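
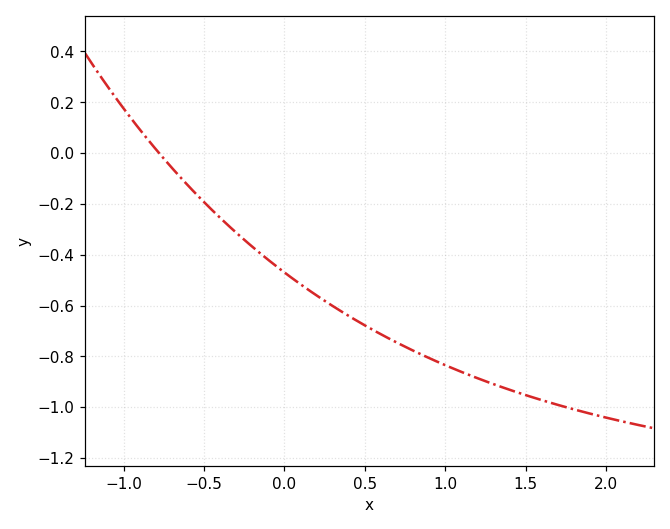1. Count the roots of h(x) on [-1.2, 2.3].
1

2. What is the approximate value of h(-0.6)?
-0.127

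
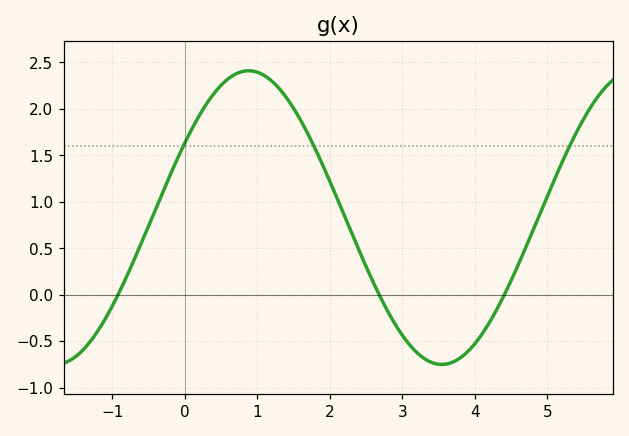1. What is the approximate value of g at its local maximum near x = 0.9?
2.4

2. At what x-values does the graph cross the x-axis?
-1, 2.6, 4.4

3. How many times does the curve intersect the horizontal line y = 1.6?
3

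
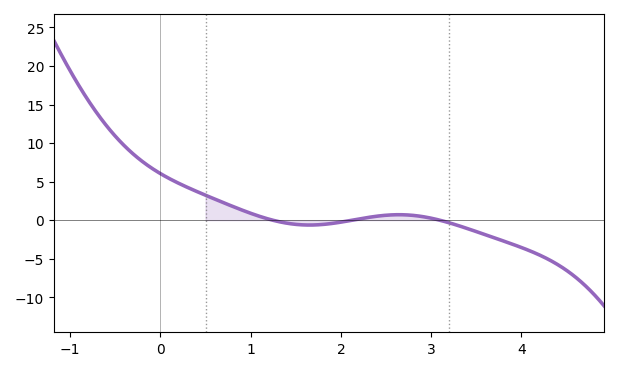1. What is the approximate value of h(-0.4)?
9.5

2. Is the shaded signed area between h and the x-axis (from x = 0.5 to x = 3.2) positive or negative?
positive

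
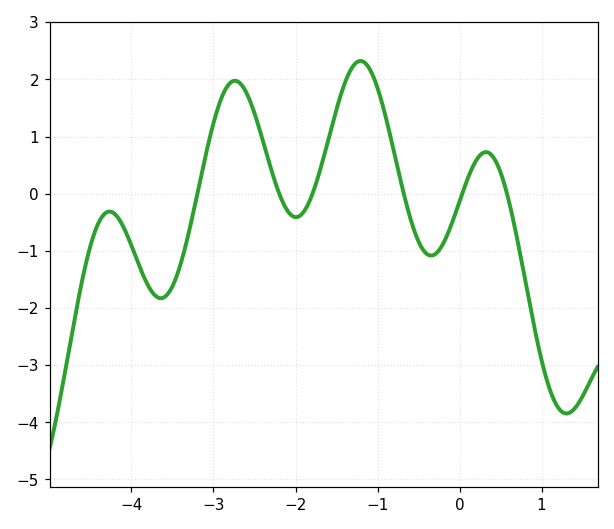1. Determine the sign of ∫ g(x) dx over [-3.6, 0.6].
positive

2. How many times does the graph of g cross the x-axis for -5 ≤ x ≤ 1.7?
6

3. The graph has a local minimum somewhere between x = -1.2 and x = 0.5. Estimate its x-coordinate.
-0.3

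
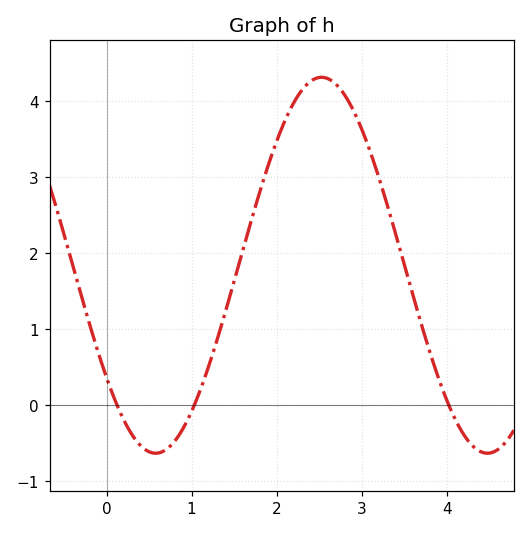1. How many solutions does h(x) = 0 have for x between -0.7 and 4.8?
3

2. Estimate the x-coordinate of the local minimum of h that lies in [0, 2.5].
0.577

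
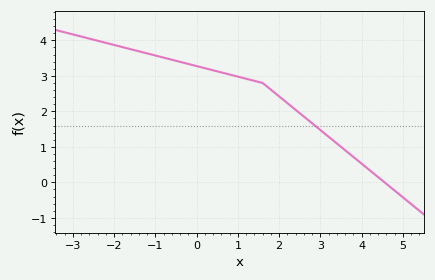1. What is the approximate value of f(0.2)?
3.2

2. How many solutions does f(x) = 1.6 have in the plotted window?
1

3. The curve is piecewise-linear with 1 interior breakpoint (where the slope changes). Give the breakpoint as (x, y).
(1.6, 2.8)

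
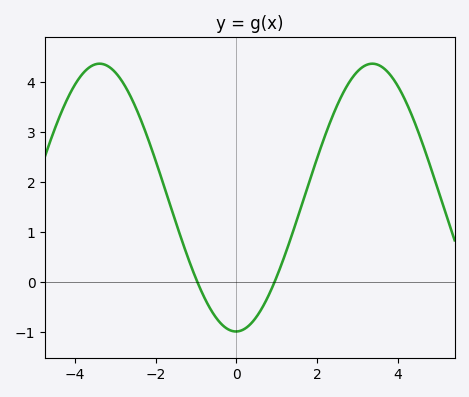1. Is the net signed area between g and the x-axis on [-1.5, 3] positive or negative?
positive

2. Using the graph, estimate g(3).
4.2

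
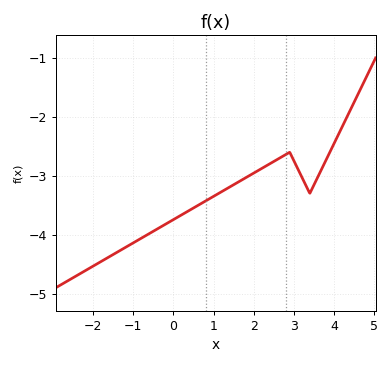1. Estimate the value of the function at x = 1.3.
-3.23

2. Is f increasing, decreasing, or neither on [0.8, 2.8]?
increasing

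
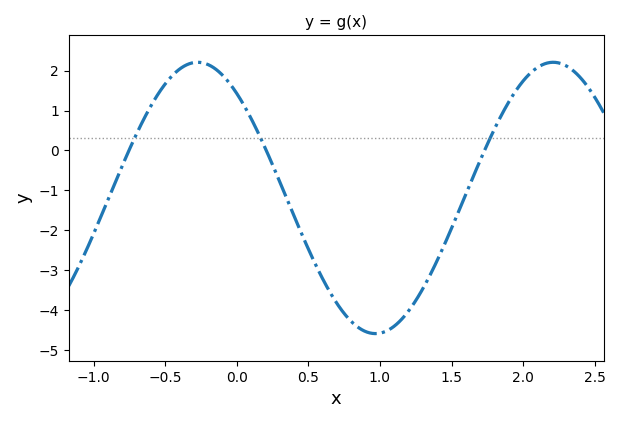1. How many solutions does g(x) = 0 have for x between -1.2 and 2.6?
3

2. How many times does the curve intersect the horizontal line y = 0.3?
3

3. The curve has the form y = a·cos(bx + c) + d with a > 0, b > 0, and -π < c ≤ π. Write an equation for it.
y = 3.4cos(2.5x + 0.69) - 1.19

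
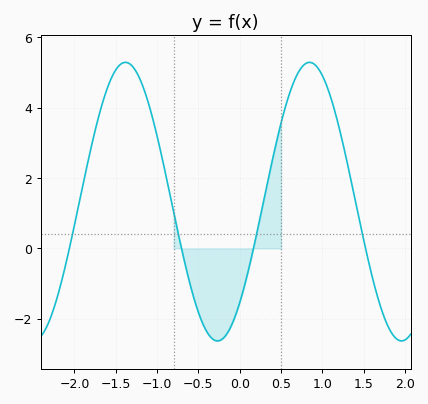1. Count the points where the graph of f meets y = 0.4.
4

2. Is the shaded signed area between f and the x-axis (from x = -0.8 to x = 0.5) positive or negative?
negative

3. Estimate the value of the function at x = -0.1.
-2.2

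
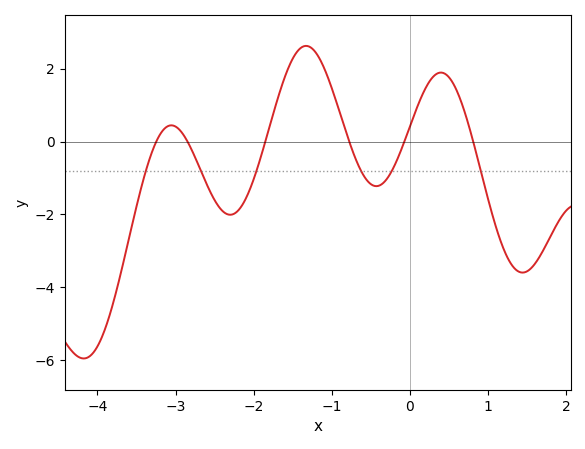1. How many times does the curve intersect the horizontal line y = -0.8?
6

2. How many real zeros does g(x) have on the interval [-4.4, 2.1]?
6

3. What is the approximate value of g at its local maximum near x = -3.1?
0.4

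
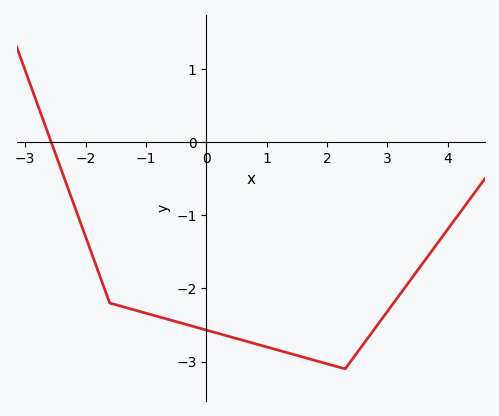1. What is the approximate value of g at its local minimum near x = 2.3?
-3.1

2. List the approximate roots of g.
-2.57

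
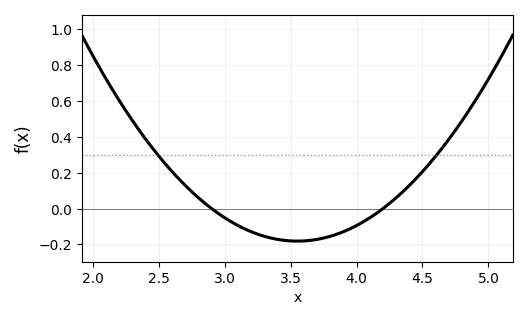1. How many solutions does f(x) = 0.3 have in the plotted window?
2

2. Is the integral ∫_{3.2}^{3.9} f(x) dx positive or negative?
negative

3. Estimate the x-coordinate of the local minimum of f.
3.55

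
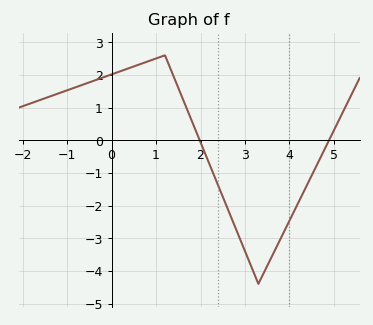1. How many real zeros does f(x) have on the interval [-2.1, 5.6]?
2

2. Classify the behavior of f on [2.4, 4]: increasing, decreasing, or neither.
neither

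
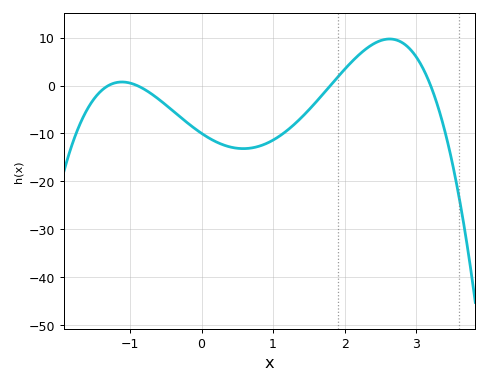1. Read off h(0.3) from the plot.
-12.4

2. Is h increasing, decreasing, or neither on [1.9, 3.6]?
neither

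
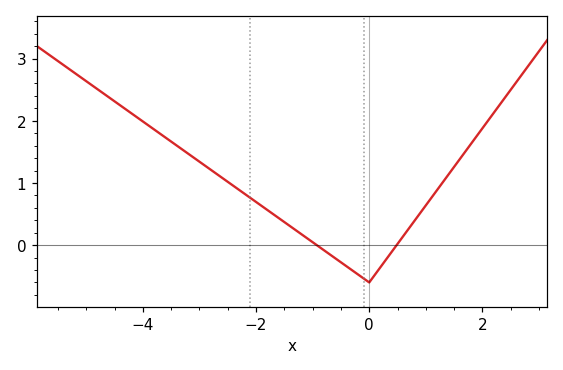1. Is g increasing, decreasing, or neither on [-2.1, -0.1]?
decreasing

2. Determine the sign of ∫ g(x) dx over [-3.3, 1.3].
positive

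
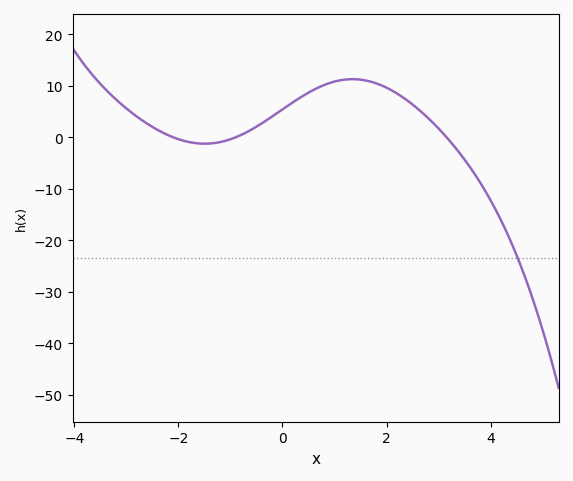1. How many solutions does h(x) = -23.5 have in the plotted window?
1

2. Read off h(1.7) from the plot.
10.8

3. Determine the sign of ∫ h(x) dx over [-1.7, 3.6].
positive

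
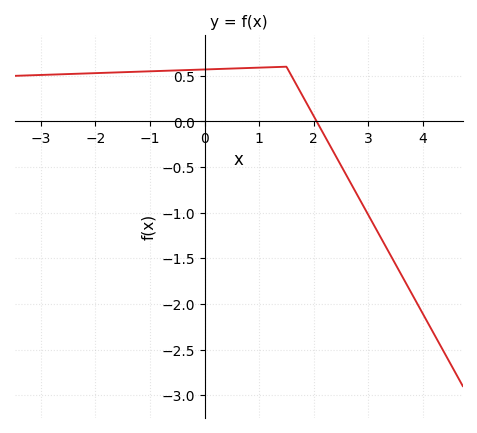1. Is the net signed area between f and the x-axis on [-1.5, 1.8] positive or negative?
positive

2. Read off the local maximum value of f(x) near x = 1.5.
0.6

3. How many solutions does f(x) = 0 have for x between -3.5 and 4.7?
1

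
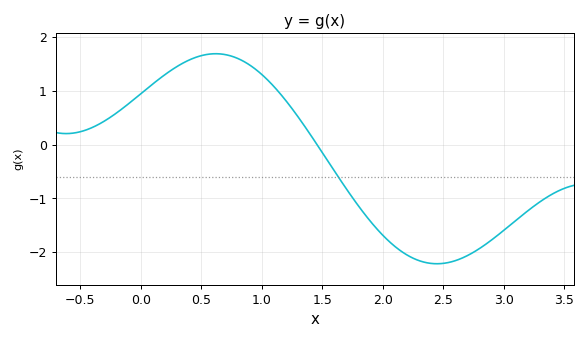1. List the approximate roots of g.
1.46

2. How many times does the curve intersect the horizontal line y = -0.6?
1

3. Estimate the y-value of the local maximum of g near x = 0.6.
1.69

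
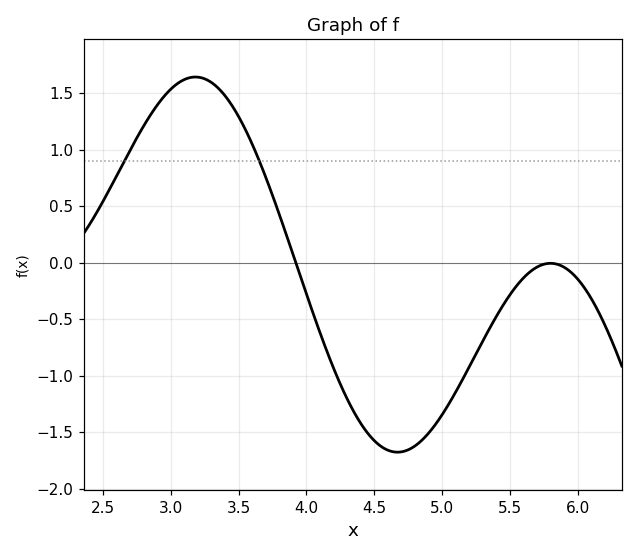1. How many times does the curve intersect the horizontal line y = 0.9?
2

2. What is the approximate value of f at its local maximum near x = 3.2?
1.64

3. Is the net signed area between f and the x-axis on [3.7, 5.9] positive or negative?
negative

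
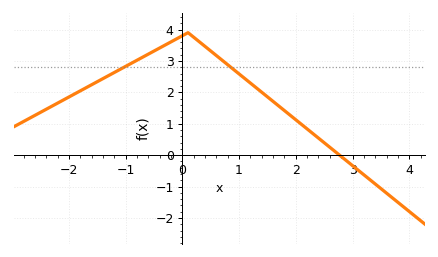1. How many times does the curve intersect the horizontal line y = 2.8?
2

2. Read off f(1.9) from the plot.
1.27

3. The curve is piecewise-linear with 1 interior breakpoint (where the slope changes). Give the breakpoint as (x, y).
(0.1, 3.9)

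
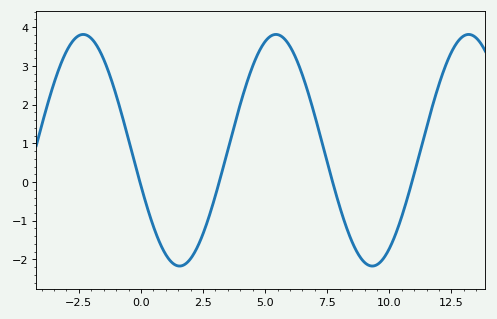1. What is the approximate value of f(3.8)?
1.55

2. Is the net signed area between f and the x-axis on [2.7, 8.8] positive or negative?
positive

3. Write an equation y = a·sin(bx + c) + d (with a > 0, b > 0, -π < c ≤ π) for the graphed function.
y = 2.99sin(0.81x - 2.83) + 0.82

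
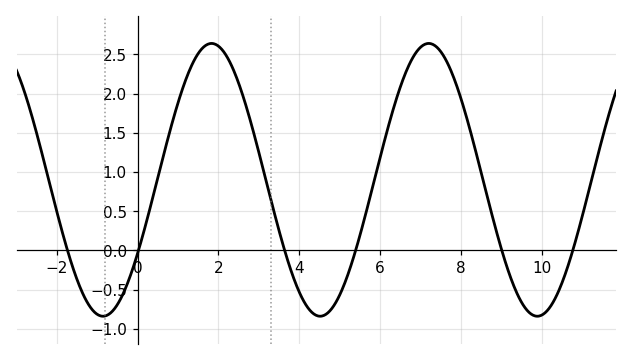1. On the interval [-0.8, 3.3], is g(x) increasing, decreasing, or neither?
neither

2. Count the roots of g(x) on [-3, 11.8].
6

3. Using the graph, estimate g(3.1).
1.05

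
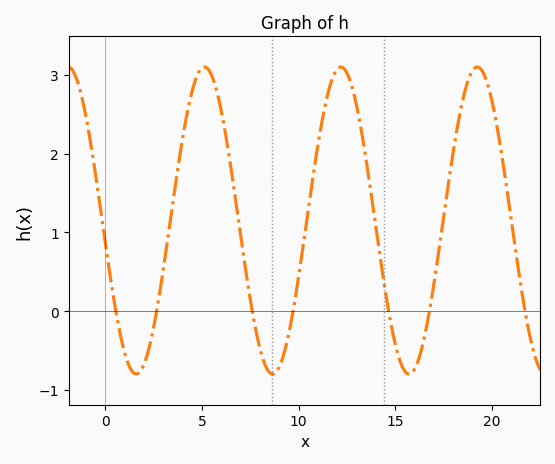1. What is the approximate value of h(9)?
-0.71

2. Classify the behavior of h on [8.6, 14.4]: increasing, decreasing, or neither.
neither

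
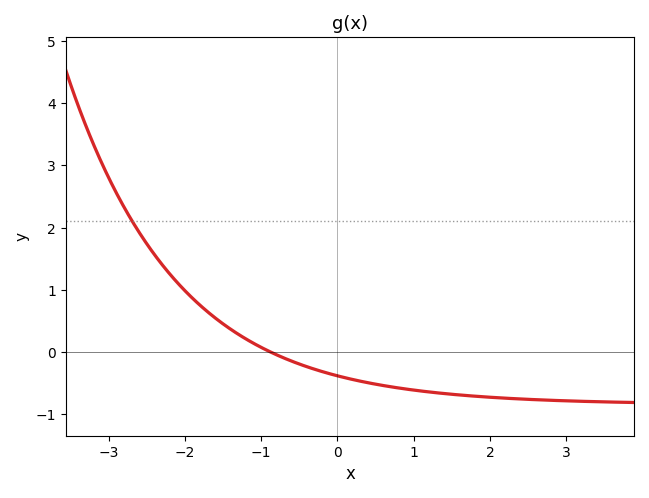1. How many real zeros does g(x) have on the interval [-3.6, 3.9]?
1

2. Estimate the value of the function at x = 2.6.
-0.8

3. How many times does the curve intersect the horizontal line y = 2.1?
1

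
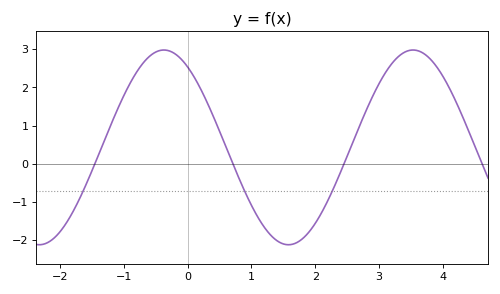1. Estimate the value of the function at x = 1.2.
-1.66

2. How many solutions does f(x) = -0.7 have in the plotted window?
3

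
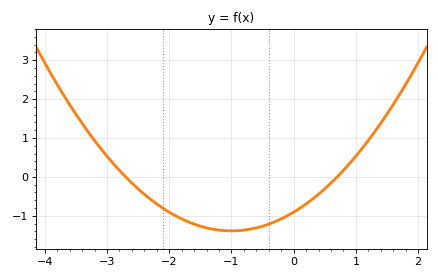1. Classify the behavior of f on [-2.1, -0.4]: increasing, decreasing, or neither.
neither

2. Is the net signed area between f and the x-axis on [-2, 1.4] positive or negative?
negative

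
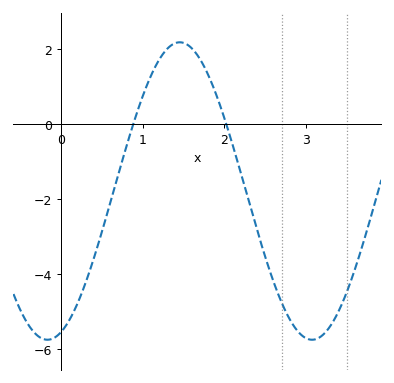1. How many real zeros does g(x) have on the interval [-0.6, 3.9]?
2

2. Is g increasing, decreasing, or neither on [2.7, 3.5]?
neither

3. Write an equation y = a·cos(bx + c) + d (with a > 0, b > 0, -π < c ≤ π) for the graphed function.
y = 3.97cos(1.9x - 2.8) - 1.79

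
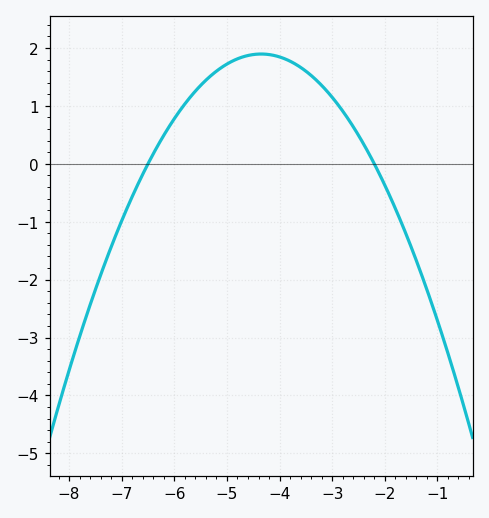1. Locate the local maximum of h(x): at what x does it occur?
-4.35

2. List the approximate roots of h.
-6.5, -2.2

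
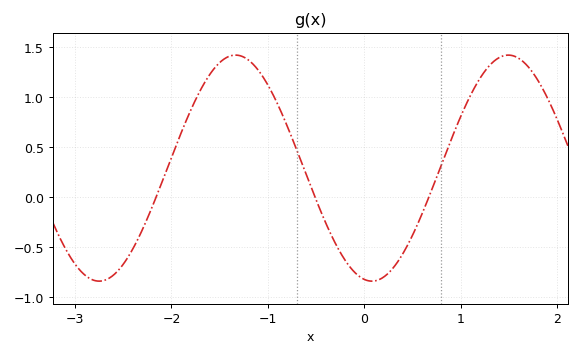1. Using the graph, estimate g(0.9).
0.567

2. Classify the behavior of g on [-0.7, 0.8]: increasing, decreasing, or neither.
neither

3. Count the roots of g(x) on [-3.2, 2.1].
3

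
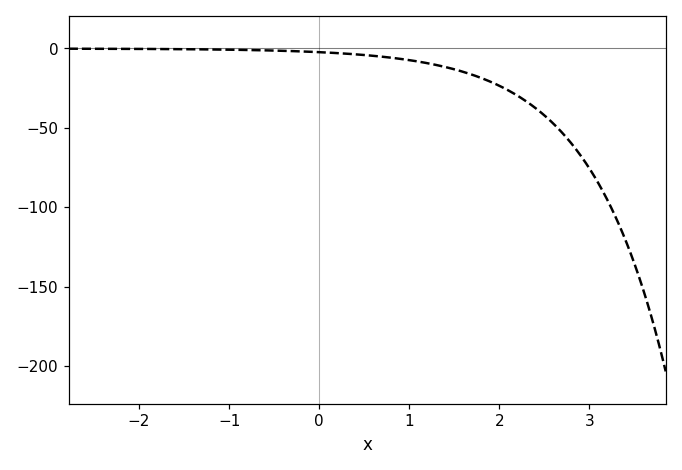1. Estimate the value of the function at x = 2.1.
-25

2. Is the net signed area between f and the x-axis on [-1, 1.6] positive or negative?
negative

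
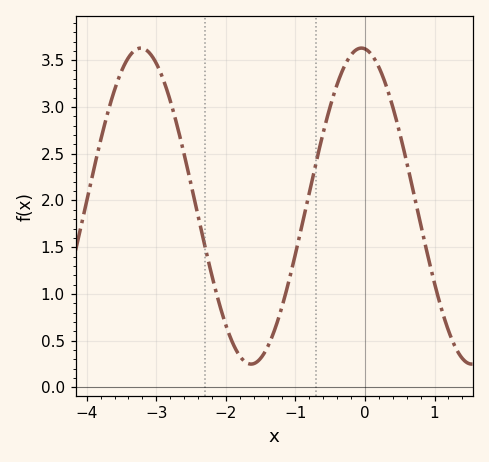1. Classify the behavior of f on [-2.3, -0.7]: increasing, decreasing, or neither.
neither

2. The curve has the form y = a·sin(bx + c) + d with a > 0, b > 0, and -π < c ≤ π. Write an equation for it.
y = 1.69sin(2x + 1.7) + 1.94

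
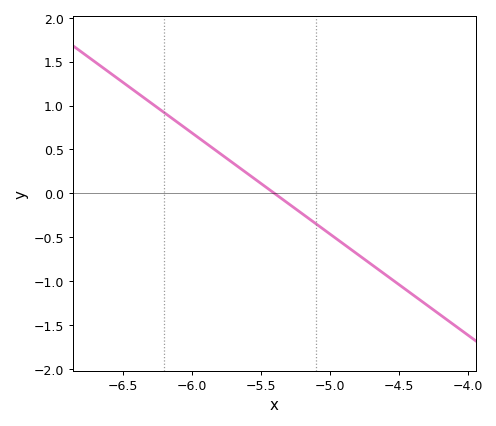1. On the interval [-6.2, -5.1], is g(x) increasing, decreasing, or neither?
decreasing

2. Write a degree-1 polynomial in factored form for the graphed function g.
y = -1.15(x + 5.4)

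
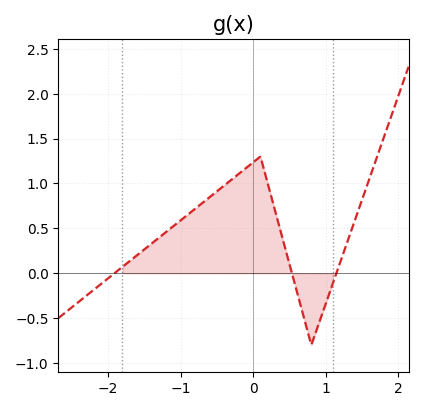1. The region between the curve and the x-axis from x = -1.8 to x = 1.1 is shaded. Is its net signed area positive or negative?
positive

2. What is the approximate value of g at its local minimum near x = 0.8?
-0.798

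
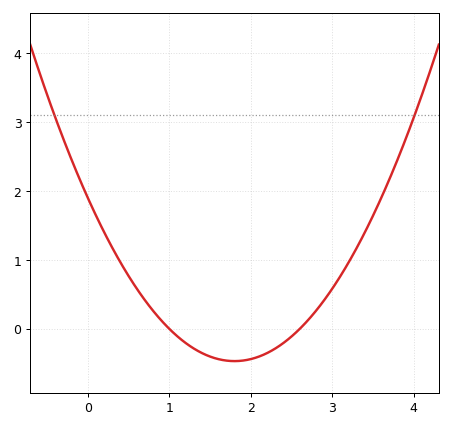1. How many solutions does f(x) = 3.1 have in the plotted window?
2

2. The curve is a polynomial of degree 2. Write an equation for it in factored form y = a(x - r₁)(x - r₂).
y = 0.73(x - 1)(x - 2.6)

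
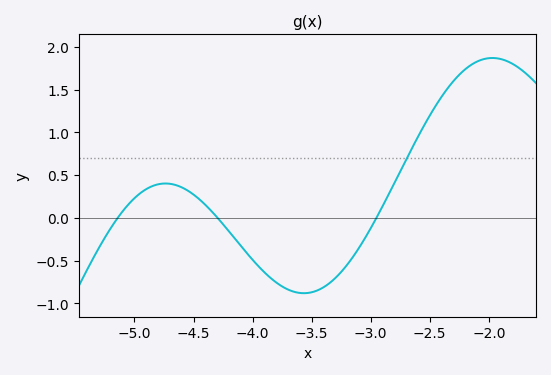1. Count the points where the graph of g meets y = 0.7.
1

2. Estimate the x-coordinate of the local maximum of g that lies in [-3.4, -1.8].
-1.97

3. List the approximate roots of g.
-5.14, -4.3, -2.95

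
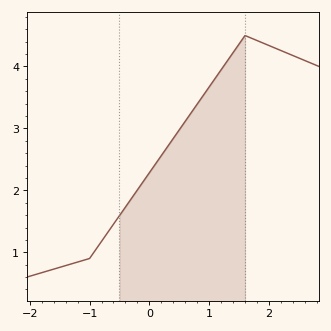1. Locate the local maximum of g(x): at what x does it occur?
1.6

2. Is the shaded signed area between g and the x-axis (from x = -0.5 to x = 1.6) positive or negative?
positive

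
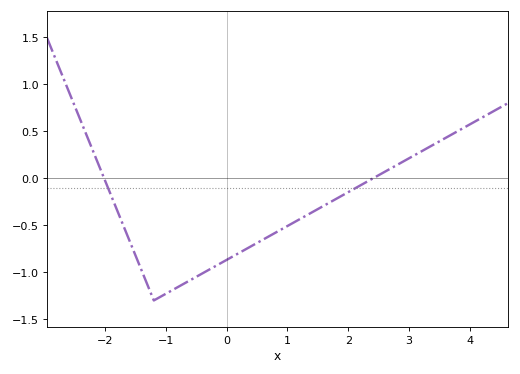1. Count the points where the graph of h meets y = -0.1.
2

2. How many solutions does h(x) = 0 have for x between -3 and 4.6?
2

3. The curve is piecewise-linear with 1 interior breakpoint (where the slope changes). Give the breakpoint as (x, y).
(-1.2, -1.3)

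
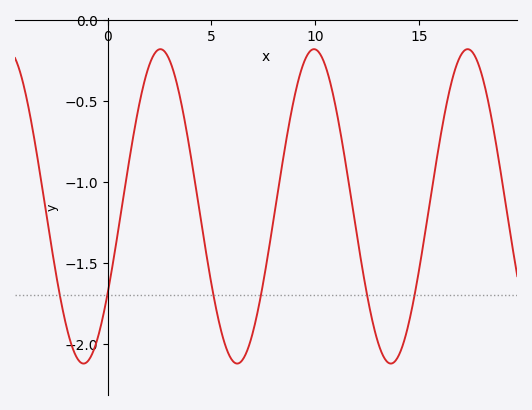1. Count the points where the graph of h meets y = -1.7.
6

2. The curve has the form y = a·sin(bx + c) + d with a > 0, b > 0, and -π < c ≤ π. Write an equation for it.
y = 0.97sin(0.85x - 0.592) - 1.15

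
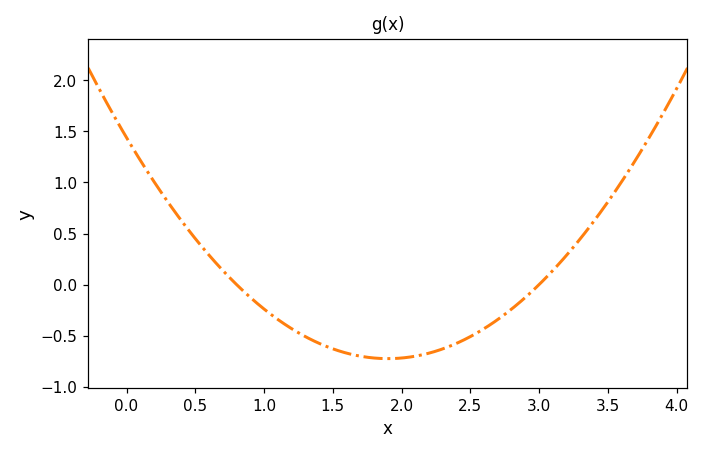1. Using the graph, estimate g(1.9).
-0.726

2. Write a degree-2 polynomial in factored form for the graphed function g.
y = 0.6(x - 0.8)(x - 3)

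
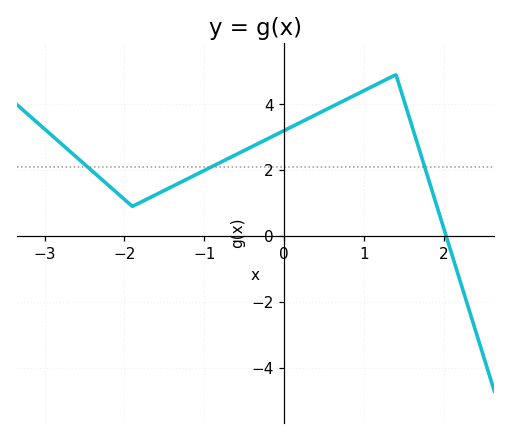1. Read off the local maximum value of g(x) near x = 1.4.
4.9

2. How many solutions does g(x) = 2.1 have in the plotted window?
3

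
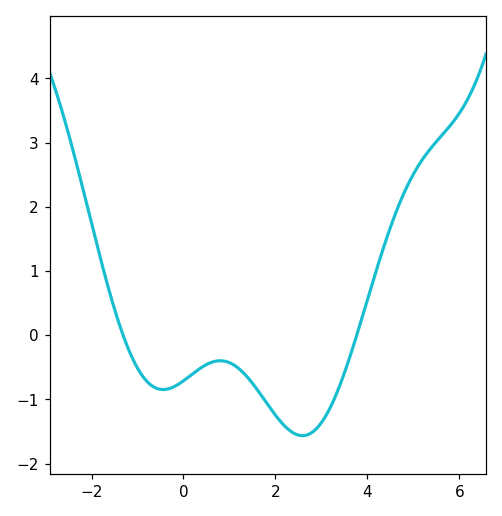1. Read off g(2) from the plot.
-1.24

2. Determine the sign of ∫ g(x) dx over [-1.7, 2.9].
negative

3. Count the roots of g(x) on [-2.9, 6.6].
2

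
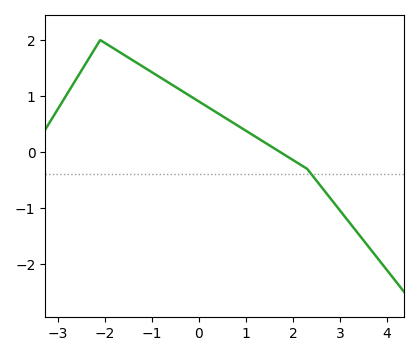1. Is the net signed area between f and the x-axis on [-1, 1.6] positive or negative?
positive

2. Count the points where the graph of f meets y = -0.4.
1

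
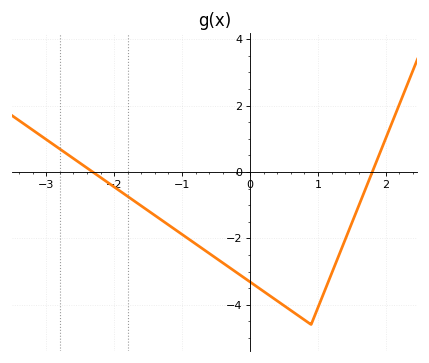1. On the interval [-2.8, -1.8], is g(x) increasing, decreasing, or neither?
decreasing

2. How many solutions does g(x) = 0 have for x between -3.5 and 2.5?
2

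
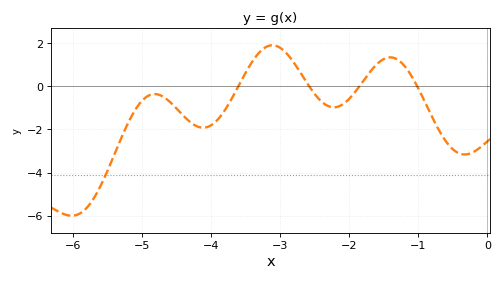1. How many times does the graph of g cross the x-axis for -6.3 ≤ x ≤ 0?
4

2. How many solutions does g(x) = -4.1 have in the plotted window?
1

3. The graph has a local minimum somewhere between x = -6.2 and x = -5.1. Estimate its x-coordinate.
-6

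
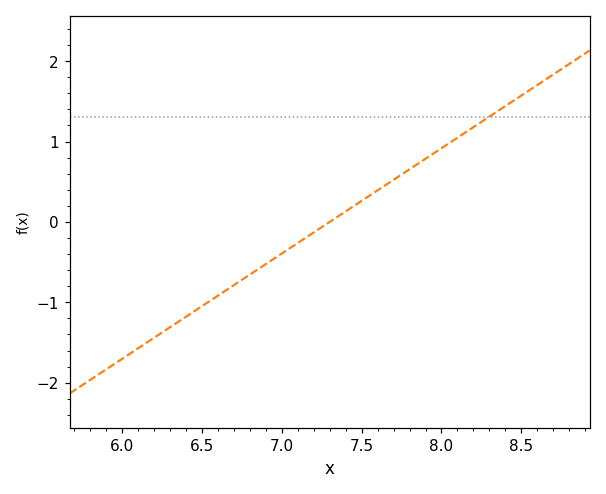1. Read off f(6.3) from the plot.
-1.3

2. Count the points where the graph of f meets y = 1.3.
1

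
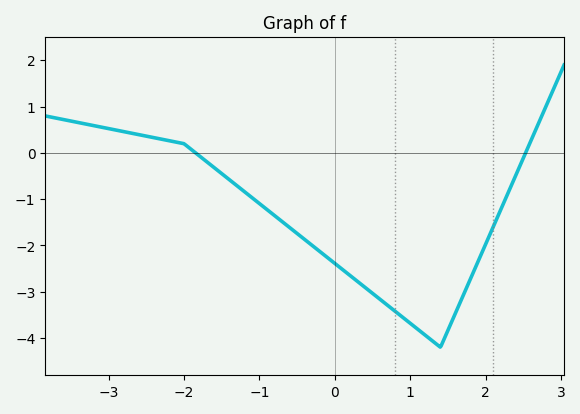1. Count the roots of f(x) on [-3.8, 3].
2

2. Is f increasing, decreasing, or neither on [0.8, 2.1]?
neither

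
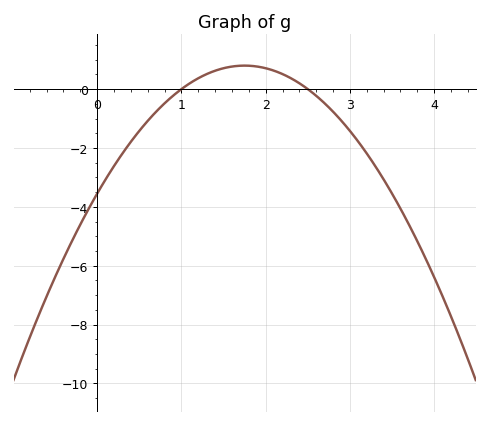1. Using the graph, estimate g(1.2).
0.4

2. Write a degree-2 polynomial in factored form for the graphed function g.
y = -1.42(x - 1)(x - 2.5)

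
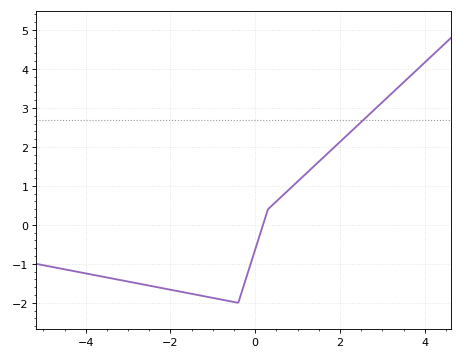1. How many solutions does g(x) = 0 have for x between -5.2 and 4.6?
1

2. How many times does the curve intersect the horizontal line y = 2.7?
1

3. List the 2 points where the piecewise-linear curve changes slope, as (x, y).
(-0.4, -2); (0.3, 0.4)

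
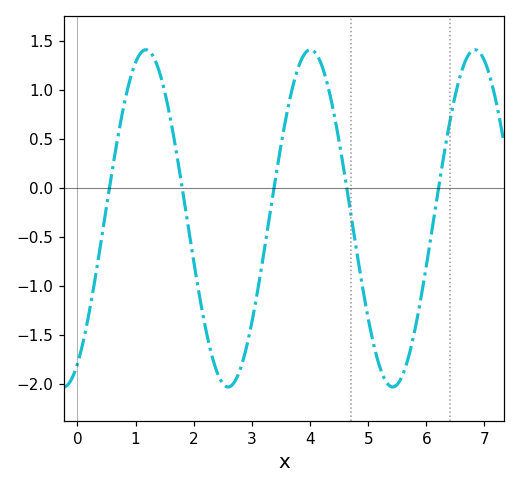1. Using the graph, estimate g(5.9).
-1.15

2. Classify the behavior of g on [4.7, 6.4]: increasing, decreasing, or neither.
neither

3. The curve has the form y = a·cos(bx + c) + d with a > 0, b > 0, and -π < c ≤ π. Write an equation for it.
y = 1.72cos(2.2x - 2.6) - 0.31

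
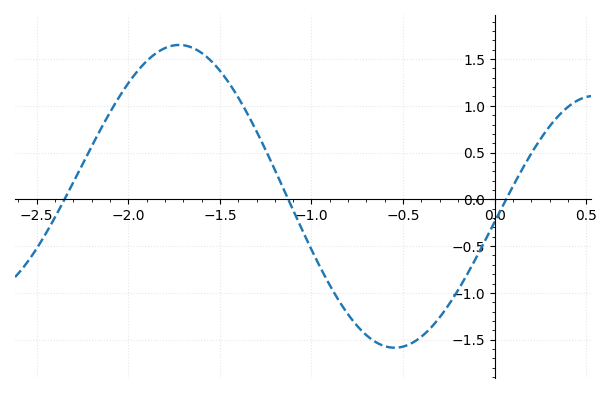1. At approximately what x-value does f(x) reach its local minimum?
-0.55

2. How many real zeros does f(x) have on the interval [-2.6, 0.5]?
3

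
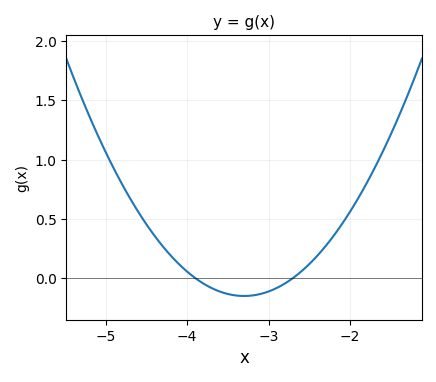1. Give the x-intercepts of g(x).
-3.9, -2.7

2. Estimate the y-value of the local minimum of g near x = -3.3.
-0.151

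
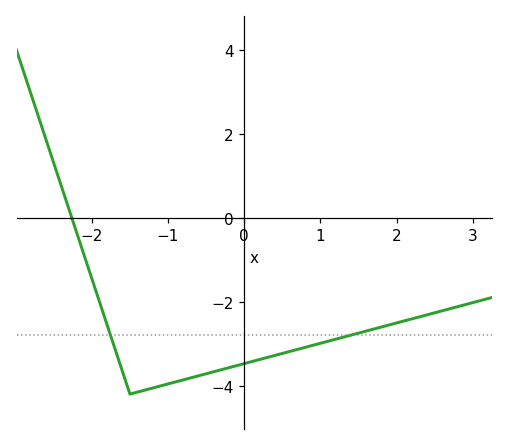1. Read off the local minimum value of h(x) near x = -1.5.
-4.2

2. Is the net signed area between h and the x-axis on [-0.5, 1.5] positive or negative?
negative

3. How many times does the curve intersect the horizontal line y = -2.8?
2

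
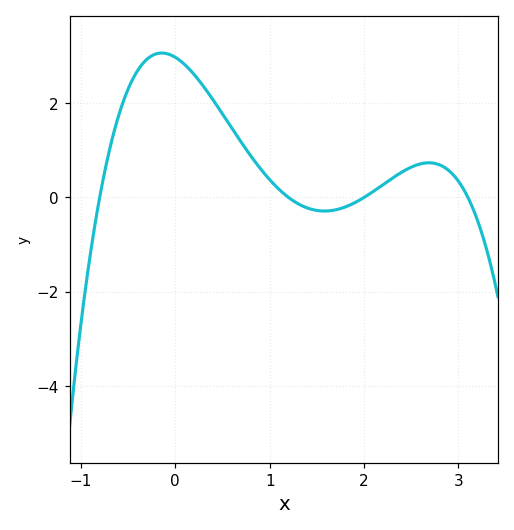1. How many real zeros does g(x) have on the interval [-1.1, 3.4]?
4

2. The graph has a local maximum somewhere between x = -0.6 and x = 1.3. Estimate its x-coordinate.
-0.143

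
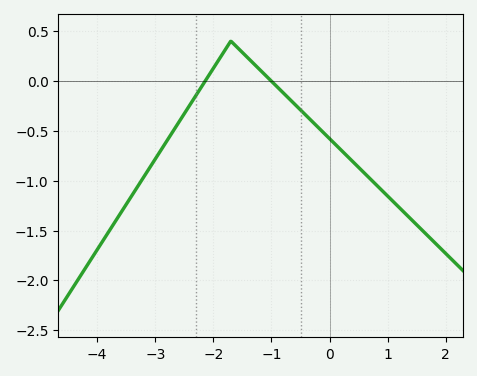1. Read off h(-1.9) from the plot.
0.2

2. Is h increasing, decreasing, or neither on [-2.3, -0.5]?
neither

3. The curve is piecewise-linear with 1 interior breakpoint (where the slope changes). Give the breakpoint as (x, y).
(-1.7, 0.4)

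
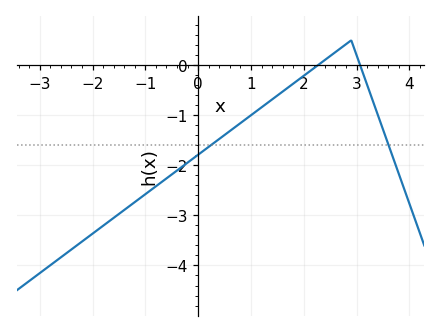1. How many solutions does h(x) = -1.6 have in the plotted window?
2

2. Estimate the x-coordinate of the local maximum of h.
3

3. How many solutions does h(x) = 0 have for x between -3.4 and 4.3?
2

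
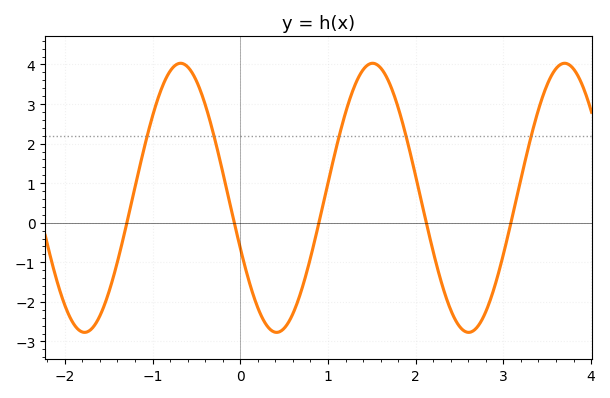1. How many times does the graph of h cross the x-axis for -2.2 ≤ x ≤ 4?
5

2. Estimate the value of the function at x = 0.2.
-2.1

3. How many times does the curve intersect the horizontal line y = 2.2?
5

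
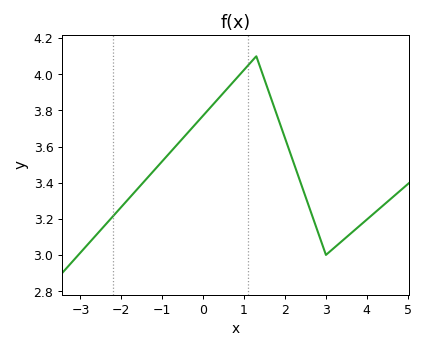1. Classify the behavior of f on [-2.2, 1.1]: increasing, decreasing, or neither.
increasing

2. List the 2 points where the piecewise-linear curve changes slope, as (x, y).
(1.3, 4.1); (3, 3)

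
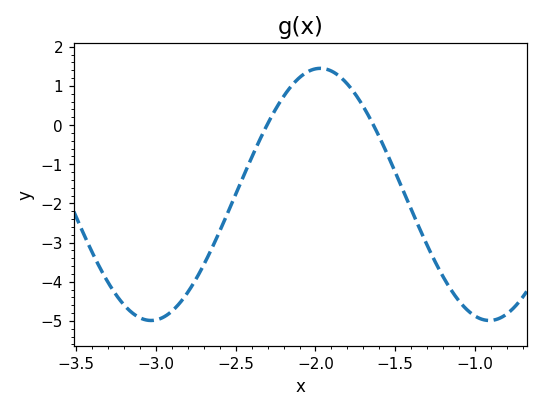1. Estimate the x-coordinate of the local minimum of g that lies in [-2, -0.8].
-0.909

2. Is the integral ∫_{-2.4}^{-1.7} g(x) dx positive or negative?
positive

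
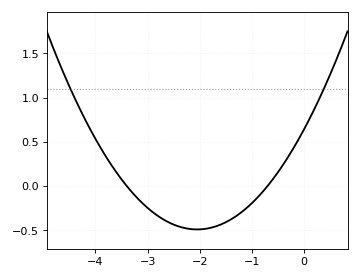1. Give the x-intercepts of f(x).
-3.4, -0.7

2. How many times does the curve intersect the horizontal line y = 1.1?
2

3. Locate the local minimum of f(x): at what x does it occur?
-2.05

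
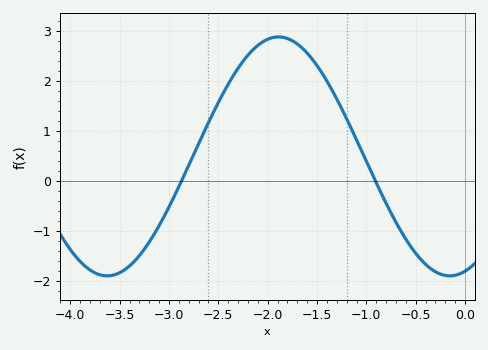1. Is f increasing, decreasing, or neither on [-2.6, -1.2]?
neither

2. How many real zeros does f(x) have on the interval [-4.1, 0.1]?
2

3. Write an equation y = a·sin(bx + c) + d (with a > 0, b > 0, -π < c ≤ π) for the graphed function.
y = 2.39sin(1.81x - 1.29) + 0.49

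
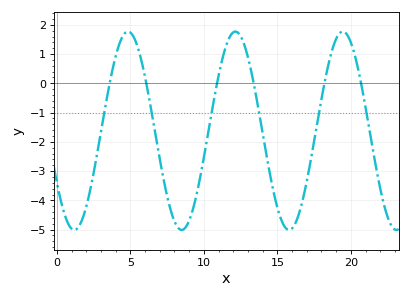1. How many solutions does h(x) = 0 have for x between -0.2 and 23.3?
6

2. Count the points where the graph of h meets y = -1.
6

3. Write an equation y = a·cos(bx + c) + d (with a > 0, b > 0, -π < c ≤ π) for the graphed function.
y = 3.39cos(0.86x + 2.1) - 1.62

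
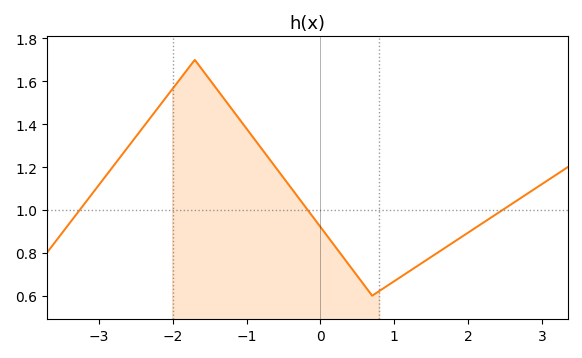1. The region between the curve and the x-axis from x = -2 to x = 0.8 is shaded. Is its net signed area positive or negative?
positive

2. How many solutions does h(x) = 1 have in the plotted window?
3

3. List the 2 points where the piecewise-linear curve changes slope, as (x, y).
(-1.7, 1.7); (0.7, 0.6)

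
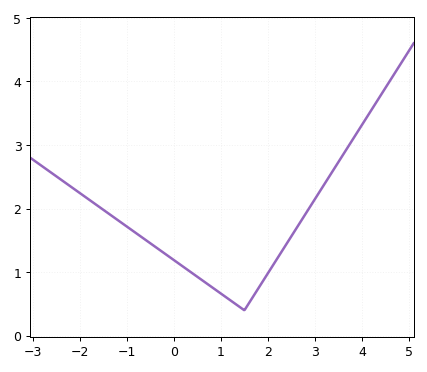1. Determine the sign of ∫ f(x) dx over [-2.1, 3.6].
positive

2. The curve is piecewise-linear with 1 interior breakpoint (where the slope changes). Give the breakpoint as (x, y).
(1.5, 0.4)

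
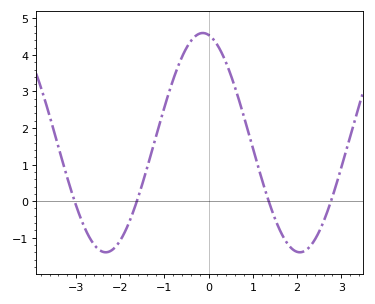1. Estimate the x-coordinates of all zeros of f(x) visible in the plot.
-3.03, -1.62, 1.36, 2.77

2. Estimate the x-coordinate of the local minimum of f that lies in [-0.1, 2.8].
2.06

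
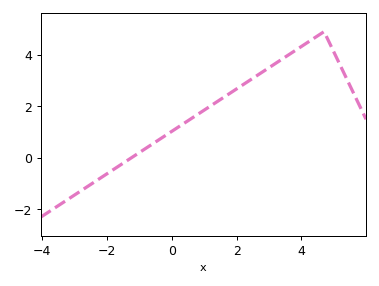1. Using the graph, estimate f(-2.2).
-0.8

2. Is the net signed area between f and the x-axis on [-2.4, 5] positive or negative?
positive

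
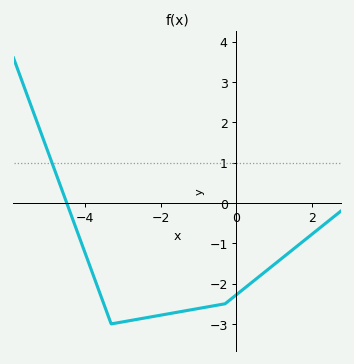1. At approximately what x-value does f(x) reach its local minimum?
-3.2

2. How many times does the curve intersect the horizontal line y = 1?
1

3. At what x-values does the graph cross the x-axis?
-4.4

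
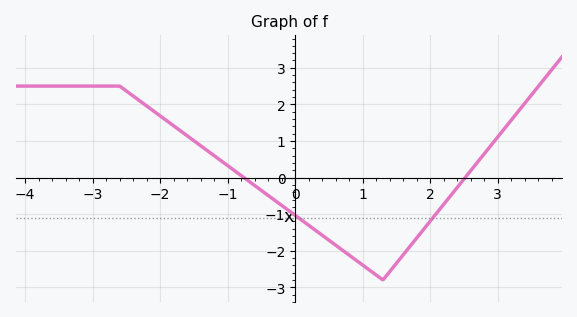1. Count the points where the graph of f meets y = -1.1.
2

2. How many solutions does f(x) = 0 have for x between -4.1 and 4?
2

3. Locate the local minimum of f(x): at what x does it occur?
1.4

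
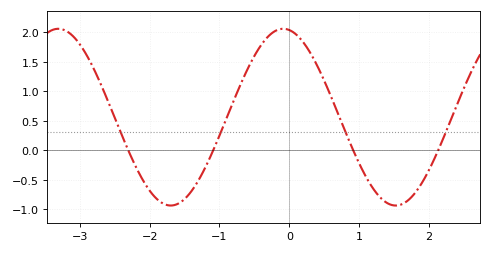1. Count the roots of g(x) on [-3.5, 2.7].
4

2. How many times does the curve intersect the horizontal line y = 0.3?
4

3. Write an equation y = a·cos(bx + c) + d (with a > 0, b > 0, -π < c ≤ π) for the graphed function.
y = 1.5cos(1.9x + 0.17) + 0.56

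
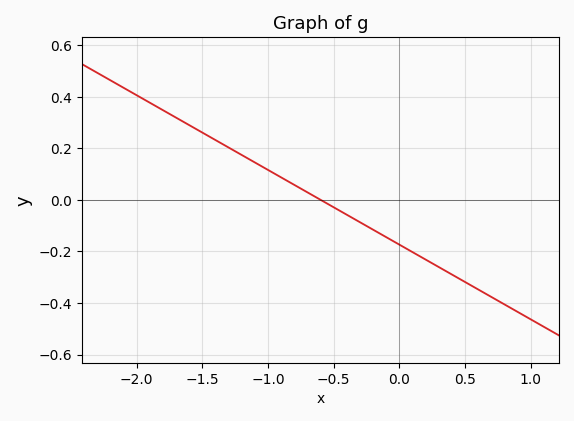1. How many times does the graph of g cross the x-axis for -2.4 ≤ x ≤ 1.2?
1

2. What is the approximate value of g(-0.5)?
-0.02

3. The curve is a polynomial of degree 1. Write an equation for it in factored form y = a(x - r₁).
y = -0.29(x + 0.6)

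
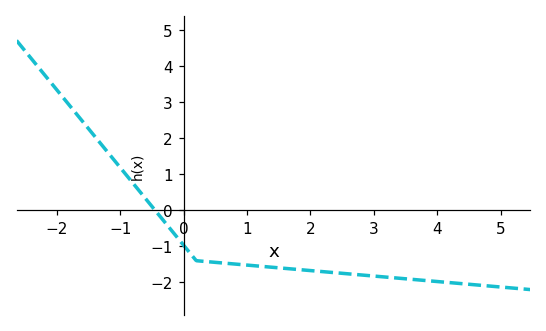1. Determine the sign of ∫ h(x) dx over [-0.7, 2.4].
negative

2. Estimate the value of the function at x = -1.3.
1.8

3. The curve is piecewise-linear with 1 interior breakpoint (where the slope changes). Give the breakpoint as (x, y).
(0.2, -1.4)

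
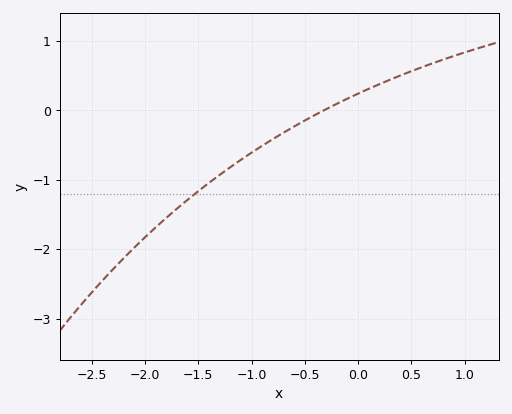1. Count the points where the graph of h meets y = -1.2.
1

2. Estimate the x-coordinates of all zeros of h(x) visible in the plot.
-0.321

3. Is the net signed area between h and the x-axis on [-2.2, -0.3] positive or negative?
negative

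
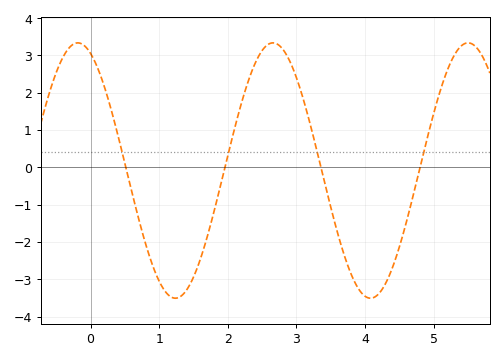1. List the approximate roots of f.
0.5, 2, 3.4, 4.8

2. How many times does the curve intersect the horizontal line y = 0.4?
4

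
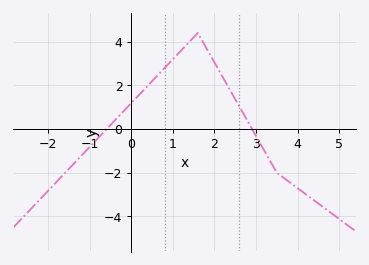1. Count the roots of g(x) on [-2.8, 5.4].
2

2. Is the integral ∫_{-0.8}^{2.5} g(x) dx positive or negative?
positive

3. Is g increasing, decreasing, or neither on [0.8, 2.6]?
neither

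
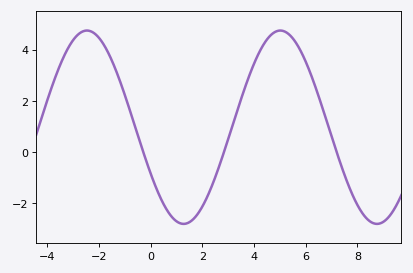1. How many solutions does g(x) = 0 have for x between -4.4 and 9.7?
3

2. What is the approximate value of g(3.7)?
2.6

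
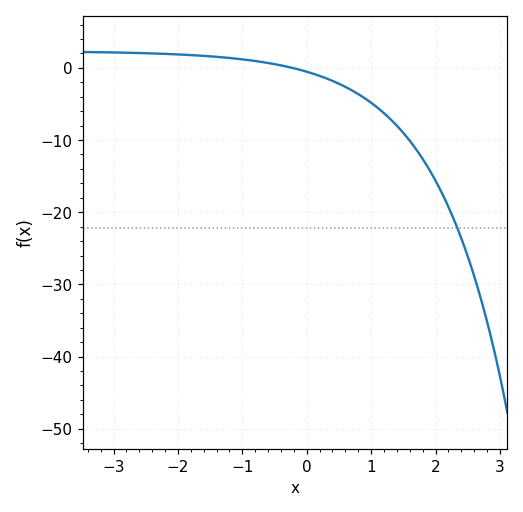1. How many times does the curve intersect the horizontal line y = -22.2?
1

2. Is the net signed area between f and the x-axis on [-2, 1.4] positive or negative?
negative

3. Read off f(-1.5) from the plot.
2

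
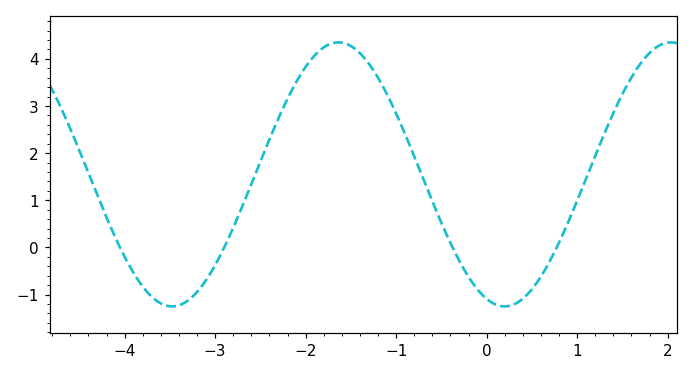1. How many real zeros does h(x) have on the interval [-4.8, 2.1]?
4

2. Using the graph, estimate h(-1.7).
4.3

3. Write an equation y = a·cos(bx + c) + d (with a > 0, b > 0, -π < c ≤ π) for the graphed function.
y = 2.8cos(1.7x + 2.8) + 1.55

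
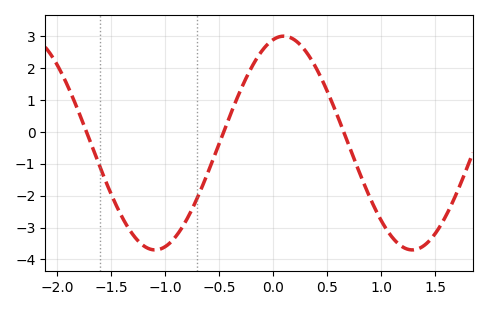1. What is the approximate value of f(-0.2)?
2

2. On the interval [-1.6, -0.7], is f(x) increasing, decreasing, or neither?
neither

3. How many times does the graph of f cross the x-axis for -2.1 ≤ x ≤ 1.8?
3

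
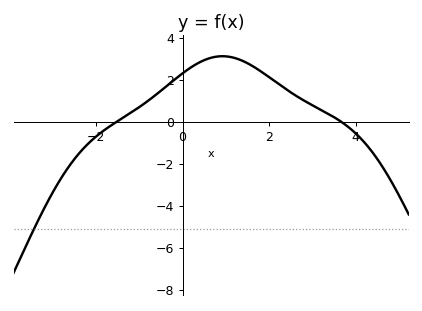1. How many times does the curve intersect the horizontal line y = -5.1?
1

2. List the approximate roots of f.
-1.52, 3.66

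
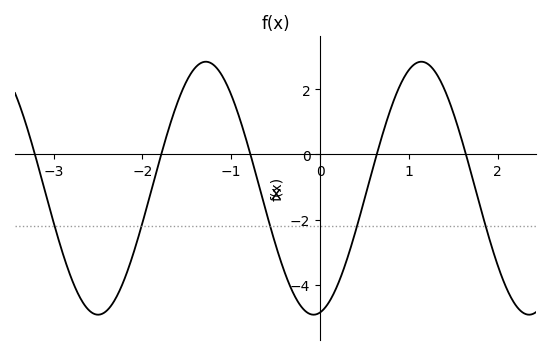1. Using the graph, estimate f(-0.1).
-4.91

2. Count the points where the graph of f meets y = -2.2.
5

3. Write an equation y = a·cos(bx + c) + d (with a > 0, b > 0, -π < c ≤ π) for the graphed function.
y = 3.88cos(2.59x - 2.95) - 1.04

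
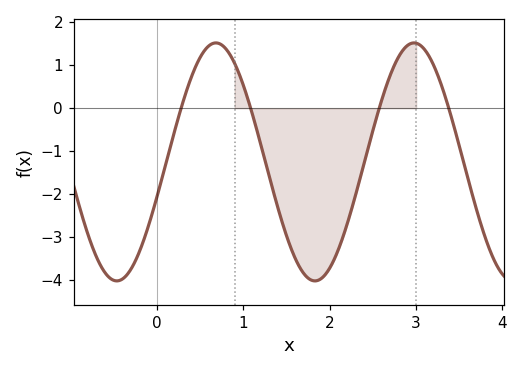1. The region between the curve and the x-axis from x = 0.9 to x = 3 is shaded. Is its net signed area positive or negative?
negative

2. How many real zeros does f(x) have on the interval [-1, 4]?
4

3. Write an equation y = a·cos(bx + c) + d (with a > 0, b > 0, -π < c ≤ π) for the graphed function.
y = 2.77cos(2.7x - 1.9) - 1.25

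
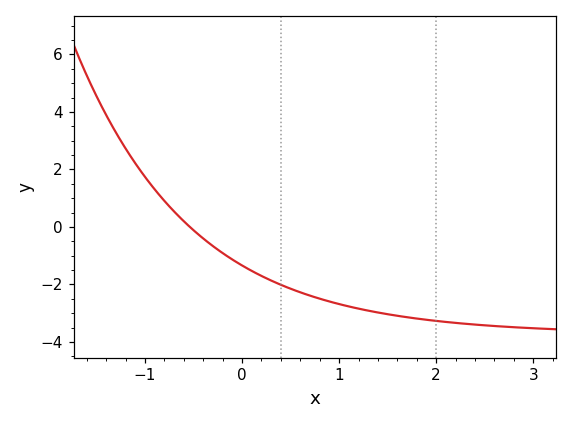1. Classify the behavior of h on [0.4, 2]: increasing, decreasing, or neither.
decreasing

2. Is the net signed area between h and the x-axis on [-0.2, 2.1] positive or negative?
negative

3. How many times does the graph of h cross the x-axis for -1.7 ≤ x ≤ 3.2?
1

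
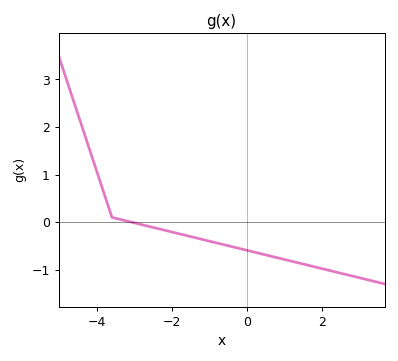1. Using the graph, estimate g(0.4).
-0.7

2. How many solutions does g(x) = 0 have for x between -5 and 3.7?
1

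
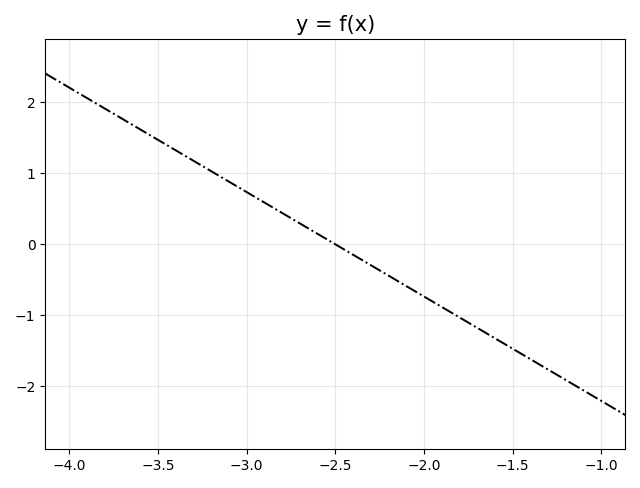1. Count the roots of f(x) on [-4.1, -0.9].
1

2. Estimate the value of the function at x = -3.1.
0.9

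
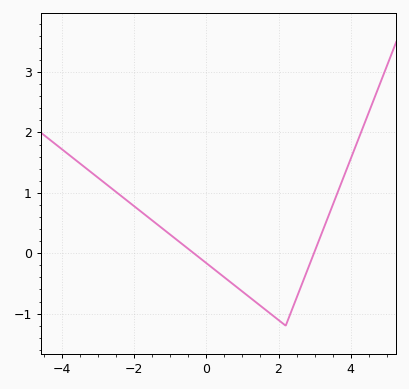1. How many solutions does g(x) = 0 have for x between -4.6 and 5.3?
2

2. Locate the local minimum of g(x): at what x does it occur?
2.2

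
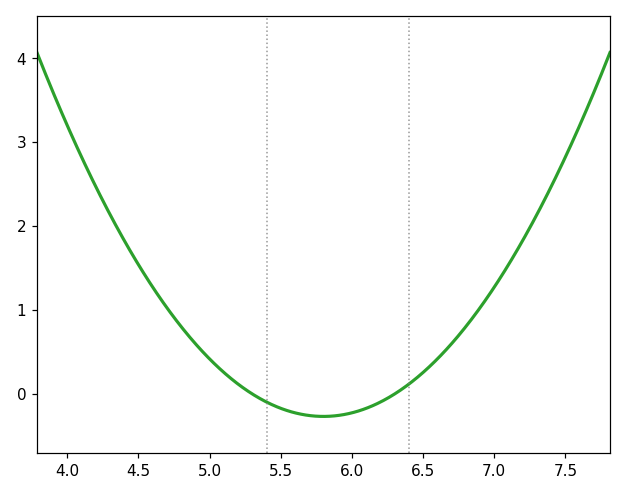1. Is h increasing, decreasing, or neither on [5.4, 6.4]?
neither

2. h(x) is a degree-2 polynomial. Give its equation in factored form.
y = 1.07(x - 5.3)(x - 6.3)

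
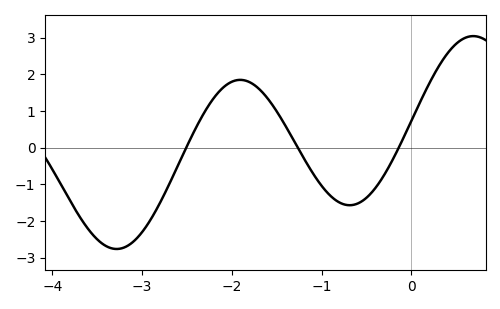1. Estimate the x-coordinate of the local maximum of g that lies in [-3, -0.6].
-1.91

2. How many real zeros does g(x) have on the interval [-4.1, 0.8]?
3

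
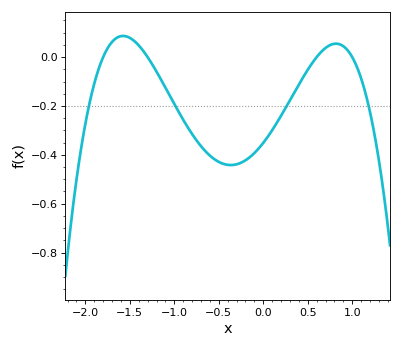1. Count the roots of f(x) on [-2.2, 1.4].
4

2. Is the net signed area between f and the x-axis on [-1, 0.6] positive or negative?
negative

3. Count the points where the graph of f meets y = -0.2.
4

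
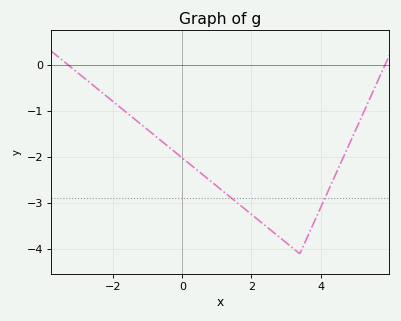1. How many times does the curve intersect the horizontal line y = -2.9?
2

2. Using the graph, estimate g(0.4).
-2.3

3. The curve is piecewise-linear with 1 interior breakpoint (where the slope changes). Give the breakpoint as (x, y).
(3.4, -4.1)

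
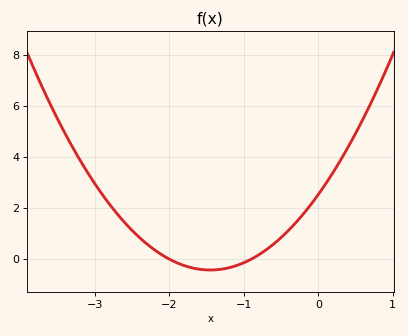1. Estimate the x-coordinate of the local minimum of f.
-1.45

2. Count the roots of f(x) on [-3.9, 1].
2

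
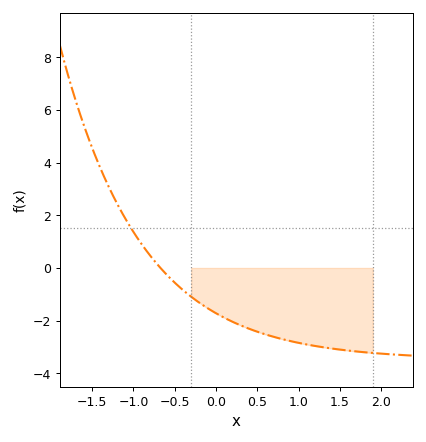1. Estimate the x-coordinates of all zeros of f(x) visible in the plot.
-0.672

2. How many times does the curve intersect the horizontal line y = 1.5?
1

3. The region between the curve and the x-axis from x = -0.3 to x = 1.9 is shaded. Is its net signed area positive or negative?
negative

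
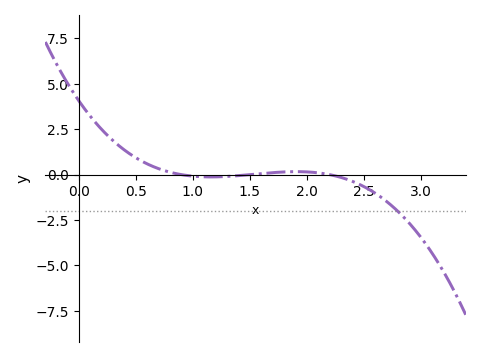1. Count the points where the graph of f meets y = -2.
1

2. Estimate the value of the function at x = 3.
-3.45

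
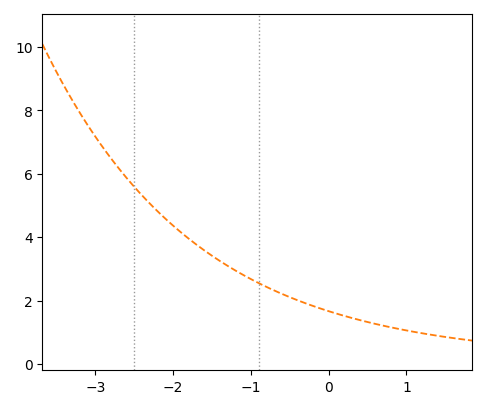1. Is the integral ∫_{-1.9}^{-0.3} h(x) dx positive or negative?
positive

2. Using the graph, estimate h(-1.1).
2.81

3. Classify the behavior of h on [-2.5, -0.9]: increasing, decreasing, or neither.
decreasing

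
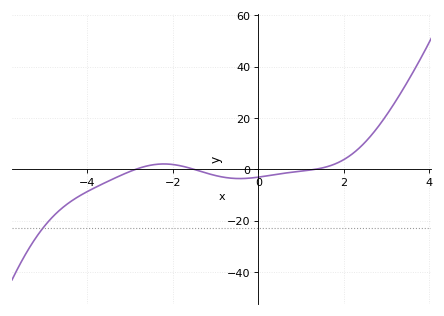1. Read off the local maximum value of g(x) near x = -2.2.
2.07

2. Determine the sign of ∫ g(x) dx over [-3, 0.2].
negative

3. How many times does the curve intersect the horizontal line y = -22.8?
1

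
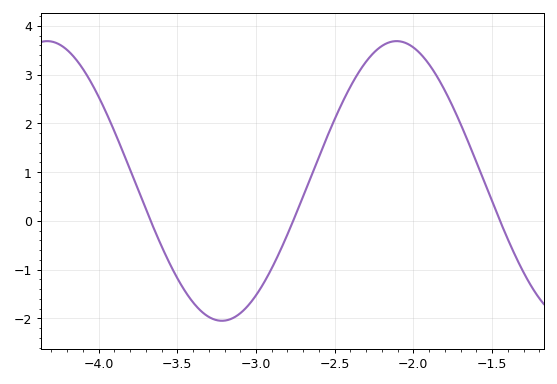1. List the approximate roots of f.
-3.65, -2.75, -1.45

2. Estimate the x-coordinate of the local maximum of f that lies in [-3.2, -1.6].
-2.1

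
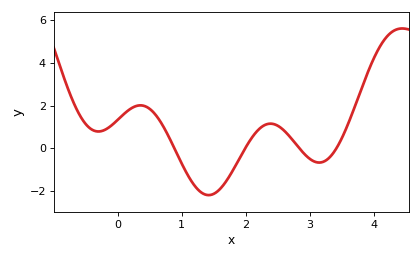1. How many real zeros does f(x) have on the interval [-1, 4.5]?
4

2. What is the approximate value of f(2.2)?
0.877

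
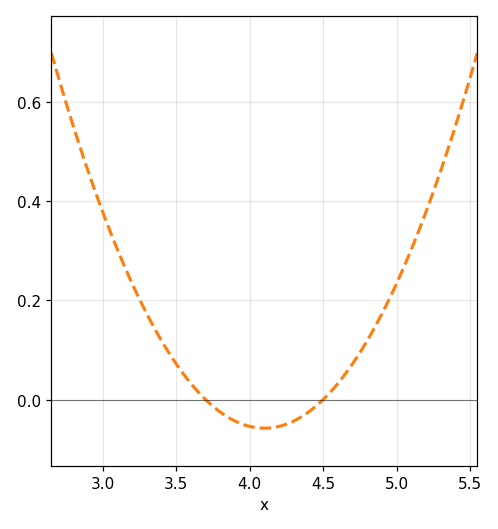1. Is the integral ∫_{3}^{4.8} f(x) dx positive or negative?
positive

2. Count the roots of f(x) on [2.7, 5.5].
2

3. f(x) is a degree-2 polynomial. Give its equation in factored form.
y = 0.36(x - 3.7)(x - 4.5)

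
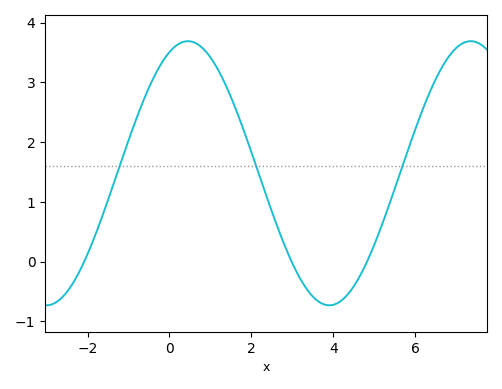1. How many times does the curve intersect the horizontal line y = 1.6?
3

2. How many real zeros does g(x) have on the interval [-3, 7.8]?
3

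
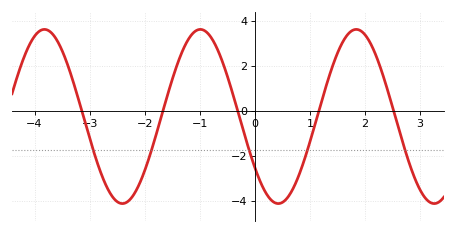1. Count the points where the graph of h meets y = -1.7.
5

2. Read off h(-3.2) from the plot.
0.6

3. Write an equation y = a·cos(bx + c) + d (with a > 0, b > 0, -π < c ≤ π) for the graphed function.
y = 3.87cos(2.2x + 2.2) - 0.23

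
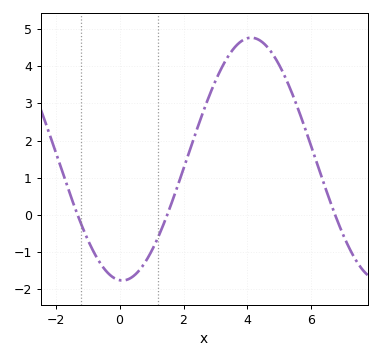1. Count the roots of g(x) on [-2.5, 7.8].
3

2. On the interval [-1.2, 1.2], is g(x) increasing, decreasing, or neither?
neither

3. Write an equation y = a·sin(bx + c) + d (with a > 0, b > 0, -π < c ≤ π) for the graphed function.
y = 3.27sin(0.78x - 1.64) + 1.5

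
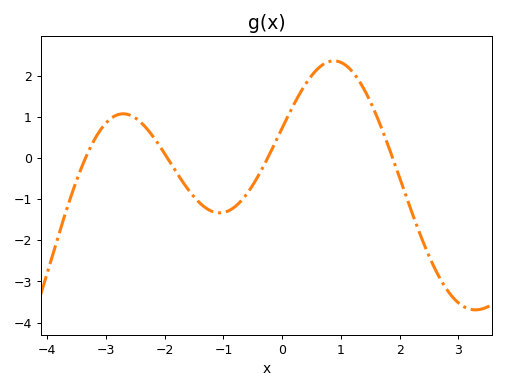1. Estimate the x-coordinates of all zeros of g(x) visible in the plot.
-3.35, -1.95, -0.249, 1.88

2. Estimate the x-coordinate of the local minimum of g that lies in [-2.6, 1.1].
-1.06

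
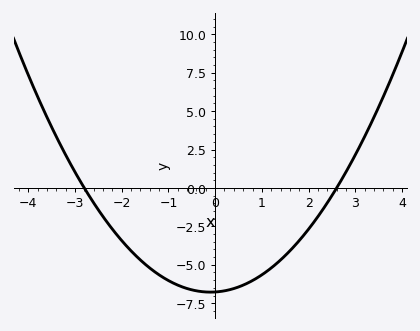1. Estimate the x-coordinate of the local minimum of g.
0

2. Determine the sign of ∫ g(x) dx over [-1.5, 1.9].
negative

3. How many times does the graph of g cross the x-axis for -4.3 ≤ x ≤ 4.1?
2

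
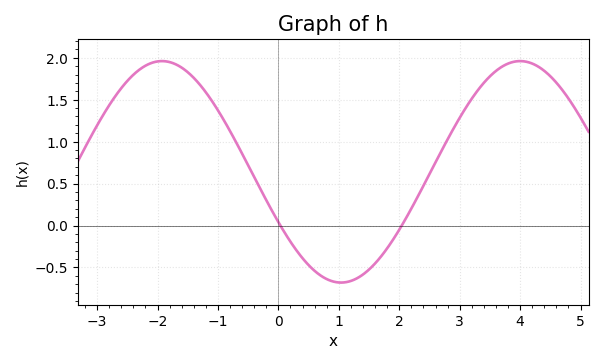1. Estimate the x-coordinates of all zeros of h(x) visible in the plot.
0.033, 2.04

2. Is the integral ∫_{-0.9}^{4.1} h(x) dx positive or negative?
positive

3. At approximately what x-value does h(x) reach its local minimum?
1.04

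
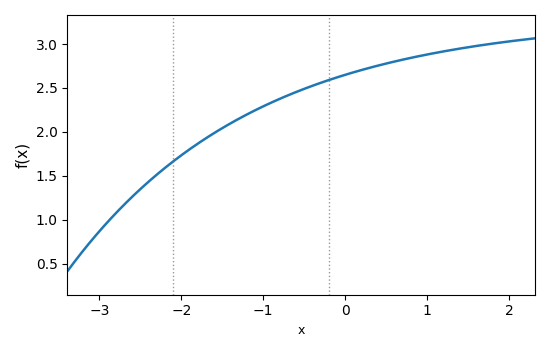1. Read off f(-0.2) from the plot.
2.59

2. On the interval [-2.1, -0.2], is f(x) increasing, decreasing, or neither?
increasing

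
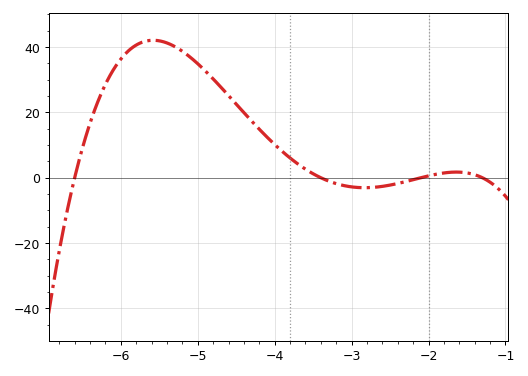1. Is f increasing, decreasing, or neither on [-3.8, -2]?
neither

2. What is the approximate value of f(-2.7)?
-2.91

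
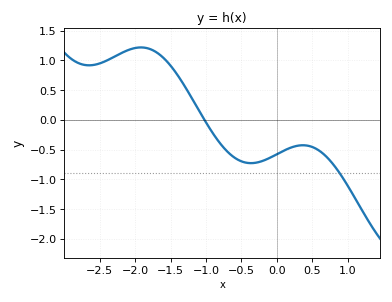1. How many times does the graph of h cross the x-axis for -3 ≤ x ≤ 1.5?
1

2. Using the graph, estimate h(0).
-0.576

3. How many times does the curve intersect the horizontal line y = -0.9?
1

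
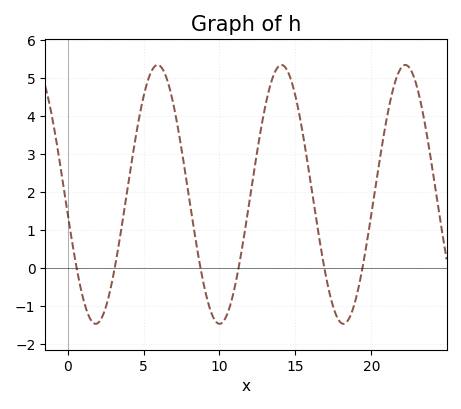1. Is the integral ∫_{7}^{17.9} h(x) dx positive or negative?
positive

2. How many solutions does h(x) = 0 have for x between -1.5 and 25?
6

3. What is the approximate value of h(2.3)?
-1.3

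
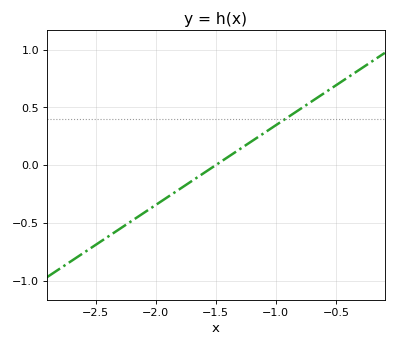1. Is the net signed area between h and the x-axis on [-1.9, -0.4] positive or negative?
positive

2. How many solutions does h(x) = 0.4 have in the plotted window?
1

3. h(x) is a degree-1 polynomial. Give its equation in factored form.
y = 0.69(x + 1.5)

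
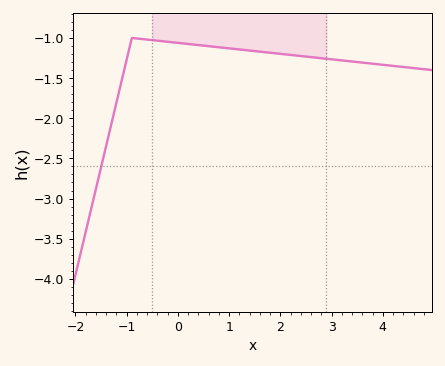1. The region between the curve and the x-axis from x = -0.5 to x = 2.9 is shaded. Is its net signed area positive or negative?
negative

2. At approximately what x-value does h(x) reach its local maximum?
-0.9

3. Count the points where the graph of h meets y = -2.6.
1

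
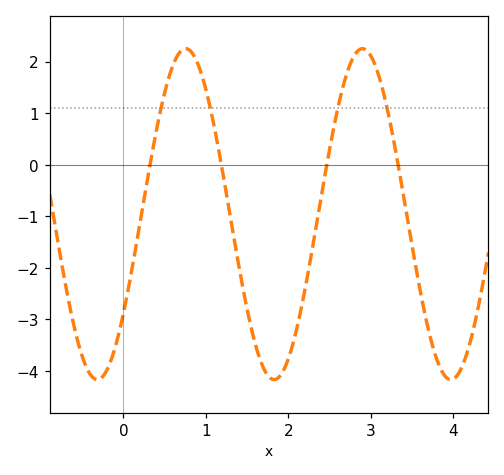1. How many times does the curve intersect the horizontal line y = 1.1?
4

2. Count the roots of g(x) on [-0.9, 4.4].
4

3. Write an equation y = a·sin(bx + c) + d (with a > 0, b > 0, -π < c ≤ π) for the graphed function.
y = 3.21sin(2.9x - 0.64) - 0.96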